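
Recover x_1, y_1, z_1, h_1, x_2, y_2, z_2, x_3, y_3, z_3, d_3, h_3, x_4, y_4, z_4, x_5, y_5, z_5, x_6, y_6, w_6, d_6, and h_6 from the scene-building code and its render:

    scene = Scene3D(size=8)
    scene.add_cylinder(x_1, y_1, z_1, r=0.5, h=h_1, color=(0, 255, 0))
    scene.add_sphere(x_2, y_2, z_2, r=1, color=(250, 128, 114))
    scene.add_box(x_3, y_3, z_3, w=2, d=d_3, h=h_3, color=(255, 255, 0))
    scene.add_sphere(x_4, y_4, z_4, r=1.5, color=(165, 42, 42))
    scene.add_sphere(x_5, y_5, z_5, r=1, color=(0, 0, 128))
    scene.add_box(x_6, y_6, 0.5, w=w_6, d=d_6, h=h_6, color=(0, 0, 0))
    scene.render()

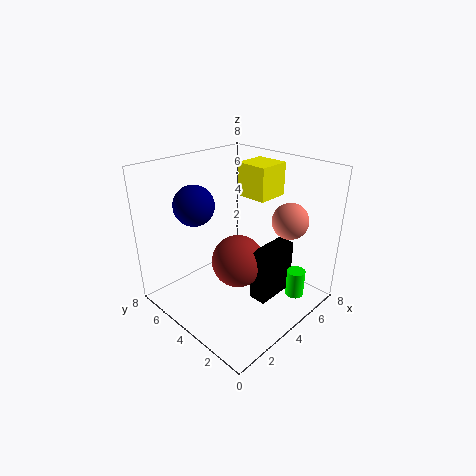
x_1 = 5.5
y_1 = 1
z_1 = 1
h_1 = 1.5
x_2 = 6
y_2 = 2
z_2 = 5
x_3 = 6
y_3 = 4
z_3 = 5.5
d_3 = 2
h_3 = 2
x_4 = 4
y_4 = 4
z_4 = 2.5
x_5 = 1.5
y_5 = 4.5
z_5 = 6.5
x_6 = 4
y_6 = 2
w_6 = 2.5
d_6 = 1
h_6 = 3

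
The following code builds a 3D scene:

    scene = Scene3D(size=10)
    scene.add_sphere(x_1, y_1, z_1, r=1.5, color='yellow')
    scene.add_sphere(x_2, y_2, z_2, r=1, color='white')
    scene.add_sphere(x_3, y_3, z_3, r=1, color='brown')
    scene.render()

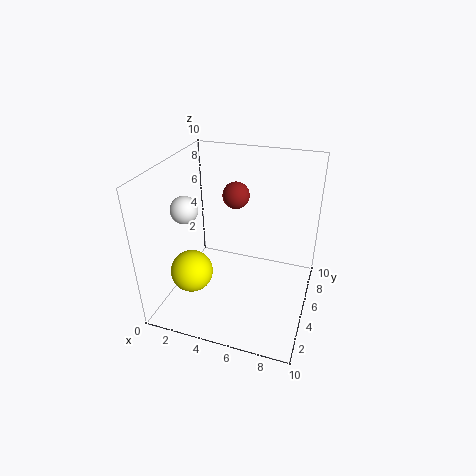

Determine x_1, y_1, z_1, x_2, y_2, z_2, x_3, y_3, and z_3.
x_1 = 2, y_1 = 3.5, z_1 = 2.5, x_2 = 1, y_2 = 5, z_2 = 6.5, x_3 = 4, y_3 = 7.5, z_3 = 7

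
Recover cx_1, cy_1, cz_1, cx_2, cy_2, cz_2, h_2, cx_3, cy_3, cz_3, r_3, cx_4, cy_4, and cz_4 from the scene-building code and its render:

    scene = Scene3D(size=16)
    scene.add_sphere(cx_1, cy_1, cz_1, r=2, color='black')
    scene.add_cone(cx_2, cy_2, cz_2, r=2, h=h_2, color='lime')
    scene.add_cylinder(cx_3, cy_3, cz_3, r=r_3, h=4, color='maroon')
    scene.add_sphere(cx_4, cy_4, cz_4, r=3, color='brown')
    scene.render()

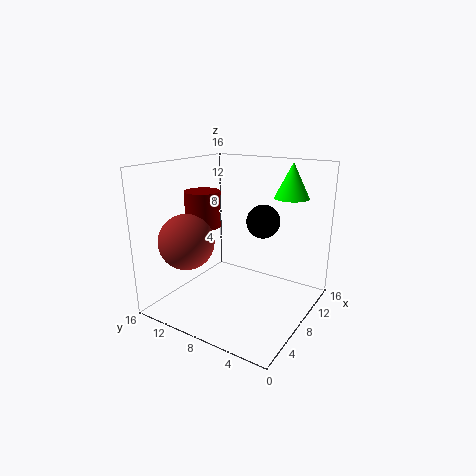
cx_1 = 12; cy_1 = 7; cz_1 = 9; cx_2 = 13; cy_2 = 4; cz_2 = 12; h_2 = 4; cx_3 = 7; cy_3 = 12; cz_3 = 9; r_3 = 2; cx_4 = 4; cy_4 = 12; cz_4 = 8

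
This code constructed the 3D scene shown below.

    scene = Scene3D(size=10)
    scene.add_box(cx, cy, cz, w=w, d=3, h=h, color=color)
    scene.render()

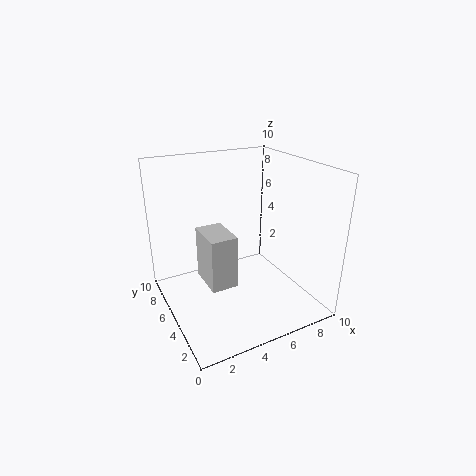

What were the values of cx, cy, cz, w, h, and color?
cx = 3; cy = 5; cz = 1; w = 2; h = 4; color = 'lightgray'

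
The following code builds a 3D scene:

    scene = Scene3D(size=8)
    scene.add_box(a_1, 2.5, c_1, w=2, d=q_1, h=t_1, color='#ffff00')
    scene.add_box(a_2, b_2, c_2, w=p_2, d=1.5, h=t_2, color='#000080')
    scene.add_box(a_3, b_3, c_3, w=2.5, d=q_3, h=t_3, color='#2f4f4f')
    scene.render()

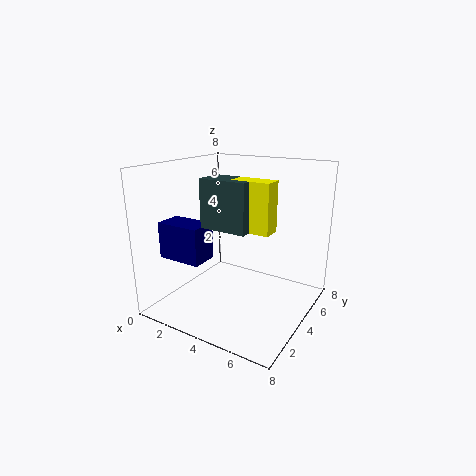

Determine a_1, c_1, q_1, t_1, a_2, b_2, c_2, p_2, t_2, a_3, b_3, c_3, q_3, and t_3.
a_1 = 4.5; c_1 = 5; q_1 = 1; t_1 = 2.5; a_2 = 0.5; b_2 = 1.5; c_2 = 3; p_2 = 2.5; t_2 = 2; a_3 = 3; b_3 = 2; c_3 = 5; q_3 = 1.5; t_3 = 2.5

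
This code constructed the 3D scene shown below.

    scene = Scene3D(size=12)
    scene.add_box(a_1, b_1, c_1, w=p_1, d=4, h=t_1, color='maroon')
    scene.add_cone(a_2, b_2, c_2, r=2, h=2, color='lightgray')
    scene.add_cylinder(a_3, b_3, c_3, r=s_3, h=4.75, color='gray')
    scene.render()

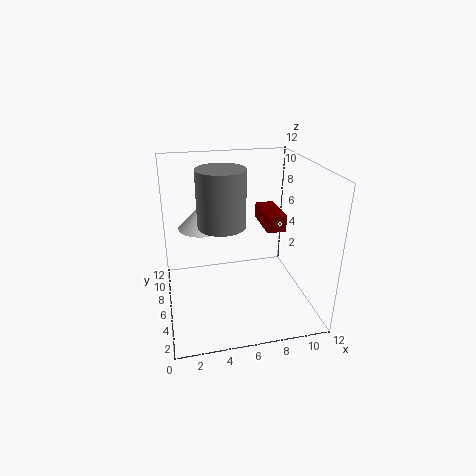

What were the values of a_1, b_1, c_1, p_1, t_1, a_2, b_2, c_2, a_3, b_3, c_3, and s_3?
a_1 = 9, b_1 = 7.25, c_1 = 5.5, p_1 = 1.75, t_1 = 1.5, a_2 = 3.25, b_2 = 7.75, c_2 = 6.5, a_3 = 4.75, b_3 = 6.5, c_3 = 7, s_3 = 2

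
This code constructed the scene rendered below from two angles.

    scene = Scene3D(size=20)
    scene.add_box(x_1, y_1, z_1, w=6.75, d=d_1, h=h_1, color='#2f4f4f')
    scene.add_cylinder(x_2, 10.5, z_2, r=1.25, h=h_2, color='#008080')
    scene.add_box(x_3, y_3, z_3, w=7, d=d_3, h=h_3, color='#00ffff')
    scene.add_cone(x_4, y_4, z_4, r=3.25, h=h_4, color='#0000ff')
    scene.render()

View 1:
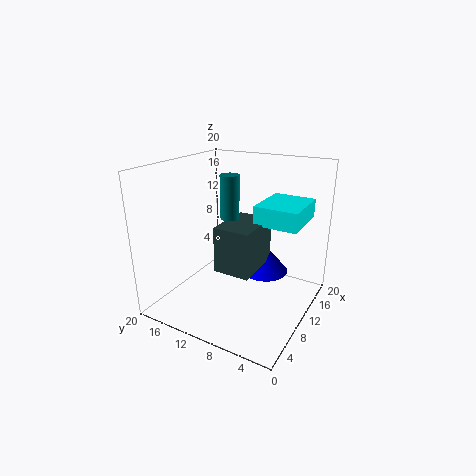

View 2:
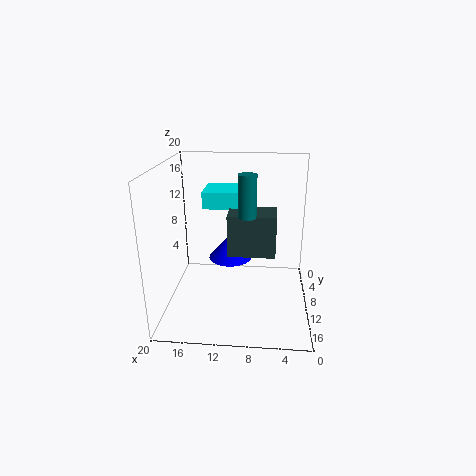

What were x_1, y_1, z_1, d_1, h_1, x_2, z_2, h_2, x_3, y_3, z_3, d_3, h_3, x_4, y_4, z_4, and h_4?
x_1 = 4.75; y_1 = 5.75; z_1 = 7.25; d_1 = 4.75; h_1 = 6; x_2 = 8.75; z_2 = 13.25; h_2 = 5.75; x_3 = 8.5; y_3 = 1.25; z_3 = 13; d_3 = 5.75; h_3 = 2.5; x_4 = 11.5; y_4 = 6.5; z_4 = 5.25; h_4 = 3.75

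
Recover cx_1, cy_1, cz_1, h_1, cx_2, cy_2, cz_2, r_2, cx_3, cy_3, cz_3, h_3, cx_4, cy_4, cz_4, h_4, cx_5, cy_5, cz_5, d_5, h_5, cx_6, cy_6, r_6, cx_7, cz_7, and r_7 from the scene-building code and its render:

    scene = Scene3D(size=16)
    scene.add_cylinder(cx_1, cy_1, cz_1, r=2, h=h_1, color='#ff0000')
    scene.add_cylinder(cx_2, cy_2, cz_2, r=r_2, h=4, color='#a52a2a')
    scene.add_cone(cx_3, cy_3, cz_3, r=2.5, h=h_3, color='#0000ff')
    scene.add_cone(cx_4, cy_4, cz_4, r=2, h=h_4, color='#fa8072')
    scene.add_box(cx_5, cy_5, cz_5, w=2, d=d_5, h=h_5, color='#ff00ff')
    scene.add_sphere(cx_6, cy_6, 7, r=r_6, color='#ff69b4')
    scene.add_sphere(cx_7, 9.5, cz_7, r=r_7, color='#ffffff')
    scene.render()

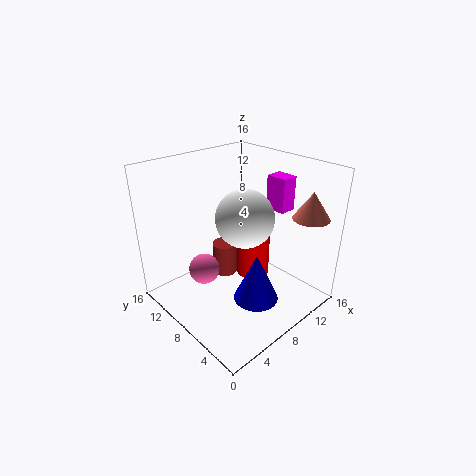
cx_1 = 11.5, cy_1 = 9, cz_1 = 1.5, h_1 = 7, cx_2 = 9, cy_2 = 11.5, cz_2 = 1.5, r_2 = 1.5, cx_3 = 8, cy_3 = 5, cz_3 = 1.5, h_3 = 5.5, cx_4 = 13.5, cy_4 = 2.5, cz_4 = 10.5, h_4 = 3, cx_5 = 13, cy_5 = 6, cz_5 = 10, d_5 = 2.5, h_5 = 4, cx_6 = 2.5, cy_6 = 7, r_6 = 1.5, cx_7 = 10.5, cz_7 = 9, r_7 = 3.5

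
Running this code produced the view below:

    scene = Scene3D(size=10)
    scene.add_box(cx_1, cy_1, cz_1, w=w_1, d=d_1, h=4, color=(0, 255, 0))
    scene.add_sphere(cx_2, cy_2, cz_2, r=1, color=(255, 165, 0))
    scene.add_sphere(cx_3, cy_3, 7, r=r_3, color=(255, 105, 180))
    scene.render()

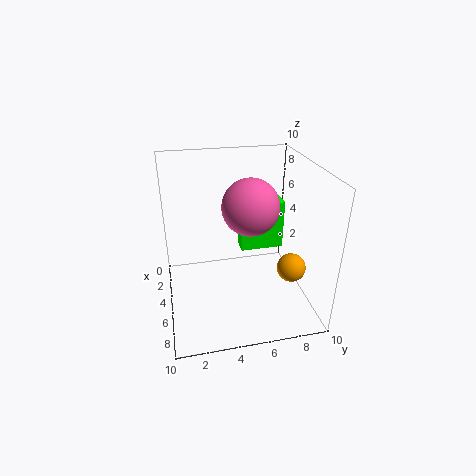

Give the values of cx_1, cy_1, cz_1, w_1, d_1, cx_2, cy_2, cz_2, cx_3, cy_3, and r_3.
cx_1 = 0.5, cy_1 = 6, cz_1 = 2, w_1 = 1.5, d_1 = 3.5, cx_2 = 6.5, cy_2 = 8.5, cz_2 = 3, cx_3 = 4.5, cy_3 = 6, r_3 = 2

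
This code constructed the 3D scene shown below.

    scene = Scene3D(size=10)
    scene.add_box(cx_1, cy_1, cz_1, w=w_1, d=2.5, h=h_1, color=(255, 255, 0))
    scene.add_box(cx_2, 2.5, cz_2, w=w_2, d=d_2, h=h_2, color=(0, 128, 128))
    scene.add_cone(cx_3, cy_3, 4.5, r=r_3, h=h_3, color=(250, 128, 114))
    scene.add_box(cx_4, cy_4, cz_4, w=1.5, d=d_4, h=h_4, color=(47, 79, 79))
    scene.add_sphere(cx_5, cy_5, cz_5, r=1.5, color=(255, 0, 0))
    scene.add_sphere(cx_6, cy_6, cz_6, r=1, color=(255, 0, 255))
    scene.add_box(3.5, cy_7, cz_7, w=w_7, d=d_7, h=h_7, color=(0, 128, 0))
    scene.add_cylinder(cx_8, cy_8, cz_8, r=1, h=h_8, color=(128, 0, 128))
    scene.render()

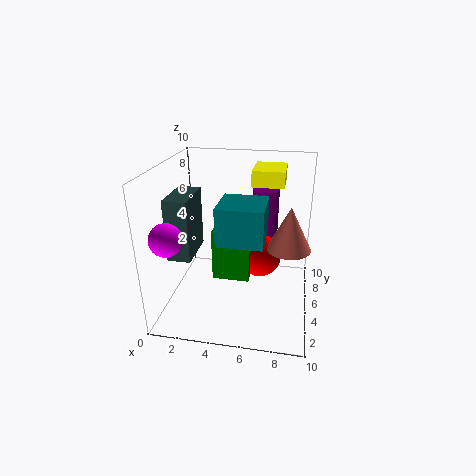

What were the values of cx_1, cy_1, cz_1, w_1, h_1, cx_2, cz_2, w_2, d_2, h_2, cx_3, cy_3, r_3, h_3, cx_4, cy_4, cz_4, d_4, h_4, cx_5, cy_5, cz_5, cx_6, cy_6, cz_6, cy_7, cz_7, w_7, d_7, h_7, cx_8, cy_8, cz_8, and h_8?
cx_1 = 6, cy_1 = 4, cz_1 = 9, w_1 = 2, h_1 = 1, cx_2 = 4, cz_2 = 5.5, w_2 = 3, d_2 = 3, h_2 = 2.5, cx_3 = 8.5, cy_3 = 5, r_3 = 1.5, h_3 = 3, cx_4 = 1, cy_4 = 2, cz_4 = 4.5, d_4 = 3, h_4 = 4, cx_5 = 6.5, cy_5 = 5.5, cz_5 = 3.5, cx_6 = 1.5, cy_6 = 1, cz_6 = 6.5, cy_7 = 3.5, cz_7 = 2.5, w_7 = 2.5, d_7 = 3, h_7 = 3.5, cx_8 = 6.5, cy_8 = 8.5, cz_8 = 2.5, h_8 = 5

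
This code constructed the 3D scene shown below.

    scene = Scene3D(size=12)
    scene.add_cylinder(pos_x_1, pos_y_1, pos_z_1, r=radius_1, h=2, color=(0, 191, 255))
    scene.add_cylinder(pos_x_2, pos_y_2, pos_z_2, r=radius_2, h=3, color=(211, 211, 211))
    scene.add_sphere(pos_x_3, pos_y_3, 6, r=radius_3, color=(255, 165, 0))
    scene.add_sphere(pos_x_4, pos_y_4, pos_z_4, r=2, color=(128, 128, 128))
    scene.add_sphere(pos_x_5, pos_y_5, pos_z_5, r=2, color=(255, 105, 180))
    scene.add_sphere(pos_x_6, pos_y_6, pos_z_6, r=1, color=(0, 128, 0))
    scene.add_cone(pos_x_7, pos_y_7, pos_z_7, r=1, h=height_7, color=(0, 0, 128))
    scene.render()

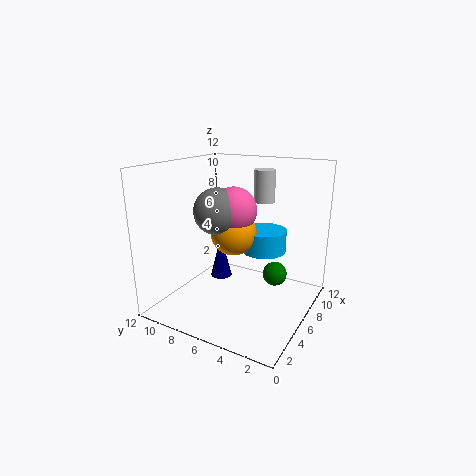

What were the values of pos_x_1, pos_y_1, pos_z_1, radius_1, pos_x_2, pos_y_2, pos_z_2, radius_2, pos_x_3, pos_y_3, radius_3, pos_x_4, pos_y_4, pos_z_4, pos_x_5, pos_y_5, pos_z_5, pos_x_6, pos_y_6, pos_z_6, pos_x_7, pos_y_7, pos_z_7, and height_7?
pos_x_1 = 9, pos_y_1 = 5, pos_z_1 = 4, radius_1 = 2, pos_x_2 = 11, pos_y_2 = 6, pos_z_2 = 8, radius_2 = 1, pos_x_3 = 7, pos_y_3 = 7, radius_3 = 2, pos_x_4 = 6, pos_y_4 = 8, pos_z_4 = 8, pos_x_5 = 7, pos_y_5 = 7, pos_z_5 = 8, pos_x_6 = 7, pos_y_6 = 3, pos_z_6 = 3, pos_x_7 = 8, pos_y_7 = 9, pos_z_7 = 1, height_7 = 4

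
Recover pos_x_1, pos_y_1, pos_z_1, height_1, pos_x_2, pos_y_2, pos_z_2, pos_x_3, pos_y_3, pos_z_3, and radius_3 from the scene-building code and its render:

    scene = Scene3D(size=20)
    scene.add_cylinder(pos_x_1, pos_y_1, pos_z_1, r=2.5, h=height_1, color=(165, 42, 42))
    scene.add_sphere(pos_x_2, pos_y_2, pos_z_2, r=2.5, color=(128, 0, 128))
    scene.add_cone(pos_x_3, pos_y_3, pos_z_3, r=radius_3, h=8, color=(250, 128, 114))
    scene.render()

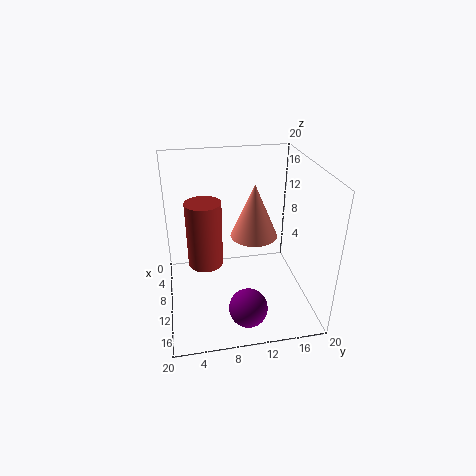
pos_x_1 = 8.5
pos_y_1 = 5.5
pos_z_1 = 5.5
height_1 = 9.5
pos_x_2 = 17
pos_y_2 = 10
pos_z_2 = 3.5
pos_x_3 = 7
pos_y_3 = 13
pos_z_3 = 8.5
radius_3 = 3.5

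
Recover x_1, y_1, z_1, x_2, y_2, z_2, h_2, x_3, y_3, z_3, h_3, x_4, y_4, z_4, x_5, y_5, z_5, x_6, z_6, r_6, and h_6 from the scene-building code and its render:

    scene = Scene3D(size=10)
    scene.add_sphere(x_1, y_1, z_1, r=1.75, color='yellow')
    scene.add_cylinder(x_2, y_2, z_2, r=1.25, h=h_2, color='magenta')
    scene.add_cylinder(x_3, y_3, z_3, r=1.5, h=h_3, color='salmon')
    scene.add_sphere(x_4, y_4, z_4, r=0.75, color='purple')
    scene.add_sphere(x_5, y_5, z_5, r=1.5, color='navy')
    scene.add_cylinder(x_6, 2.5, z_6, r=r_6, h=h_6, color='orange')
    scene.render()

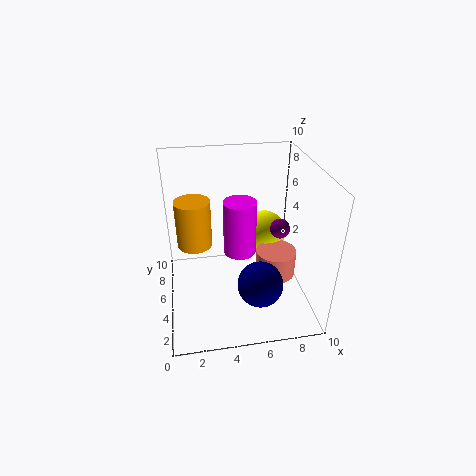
x_1 = 7.75
y_1 = 8.25
z_1 = 3.25
x_2 = 5.5
y_2 = 7
z_2 = 2.5
h_2 = 4.25
x_3 = 8
y_3 = 5.5
z_3 = 1.25
h_3 = 2
x_4 = 8.5
y_4 = 6.5
z_4 = 4.5
x_5 = 6
y_5 = 2.25
z_5 = 3
x_6 = 2
z_6 = 6.5
r_6 = 1
h_6 = 2.75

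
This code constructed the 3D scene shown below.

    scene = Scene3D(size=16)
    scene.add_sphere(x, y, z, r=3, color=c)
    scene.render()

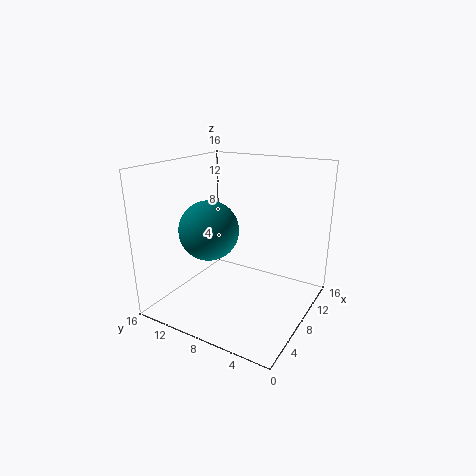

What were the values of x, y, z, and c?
x = 4, y = 9, z = 10, c = 'teal'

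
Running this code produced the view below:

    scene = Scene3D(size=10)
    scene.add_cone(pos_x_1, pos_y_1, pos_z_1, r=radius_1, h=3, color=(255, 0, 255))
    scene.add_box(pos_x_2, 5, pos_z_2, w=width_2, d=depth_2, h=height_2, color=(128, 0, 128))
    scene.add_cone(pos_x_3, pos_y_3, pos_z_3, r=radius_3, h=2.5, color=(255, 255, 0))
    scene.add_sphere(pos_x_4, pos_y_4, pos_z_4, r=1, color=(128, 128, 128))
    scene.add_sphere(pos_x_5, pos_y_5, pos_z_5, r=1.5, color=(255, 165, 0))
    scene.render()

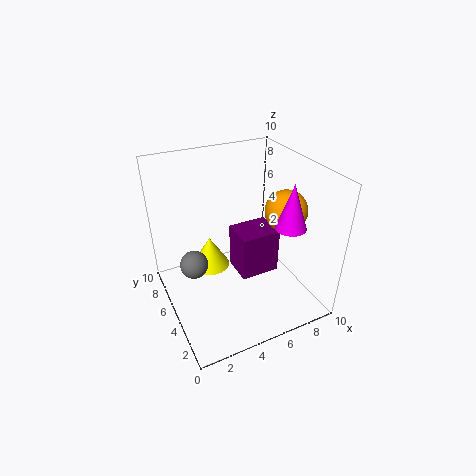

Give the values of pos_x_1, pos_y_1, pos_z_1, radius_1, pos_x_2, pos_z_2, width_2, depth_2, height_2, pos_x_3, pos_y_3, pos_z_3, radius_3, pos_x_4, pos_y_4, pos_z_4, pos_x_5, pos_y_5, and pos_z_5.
pos_x_1 = 7.5; pos_y_1 = 2.5; pos_z_1 = 6.5; radius_1 = 1; pos_x_2 = 5.5; pos_z_2 = 1; width_2 = 3; depth_2 = 2.5; height_2 = 3.5; pos_x_3 = 4; pos_y_3 = 8; pos_z_3 = 1; radius_3 = 1.5; pos_x_4 = 2; pos_y_4 = 6; pos_z_4 = 3; pos_x_5 = 8.5; pos_y_5 = 4.5; pos_z_5 = 6.5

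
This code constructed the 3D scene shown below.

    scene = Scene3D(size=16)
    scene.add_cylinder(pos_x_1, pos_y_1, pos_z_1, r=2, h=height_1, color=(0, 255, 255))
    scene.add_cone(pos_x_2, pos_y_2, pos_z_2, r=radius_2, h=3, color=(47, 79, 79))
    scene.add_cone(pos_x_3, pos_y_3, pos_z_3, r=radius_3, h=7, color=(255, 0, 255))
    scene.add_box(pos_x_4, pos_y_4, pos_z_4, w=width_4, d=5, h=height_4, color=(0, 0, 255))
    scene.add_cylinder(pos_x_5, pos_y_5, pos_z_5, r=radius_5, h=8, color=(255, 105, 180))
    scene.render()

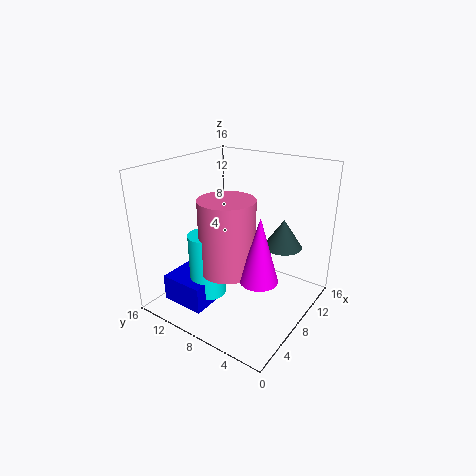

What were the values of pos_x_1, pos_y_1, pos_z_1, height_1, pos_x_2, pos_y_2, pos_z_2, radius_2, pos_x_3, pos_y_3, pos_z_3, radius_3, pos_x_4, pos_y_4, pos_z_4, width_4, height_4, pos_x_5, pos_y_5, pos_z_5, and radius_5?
pos_x_1 = 5
pos_y_1 = 10
pos_z_1 = 2
height_1 = 7
pos_x_2 = 9
pos_y_2 = 3
pos_z_2 = 8
radius_2 = 2
pos_x_3 = 6
pos_y_3 = 4
pos_z_3 = 5
radius_3 = 2
pos_x_4 = 2
pos_y_4 = 9
pos_z_4 = 1
width_4 = 4
height_4 = 3
pos_x_5 = 6
pos_y_5 = 8
pos_z_5 = 5
radius_5 = 3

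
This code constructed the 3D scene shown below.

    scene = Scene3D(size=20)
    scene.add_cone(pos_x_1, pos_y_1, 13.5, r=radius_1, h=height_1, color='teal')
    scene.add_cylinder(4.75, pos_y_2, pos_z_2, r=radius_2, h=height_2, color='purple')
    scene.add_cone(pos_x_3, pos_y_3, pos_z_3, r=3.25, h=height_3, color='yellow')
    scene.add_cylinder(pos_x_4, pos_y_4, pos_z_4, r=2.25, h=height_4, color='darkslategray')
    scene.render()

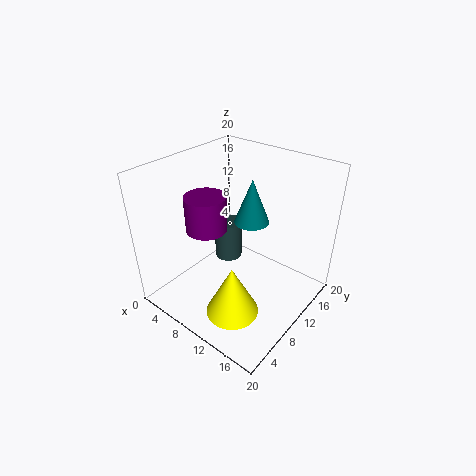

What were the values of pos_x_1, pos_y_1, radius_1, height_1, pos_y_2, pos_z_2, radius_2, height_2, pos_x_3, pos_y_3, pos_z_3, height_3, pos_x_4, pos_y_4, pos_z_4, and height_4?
pos_x_1 = 12.25; pos_y_1 = 10; radius_1 = 2.25; height_1 = 5.75; pos_y_2 = 9.25; pos_z_2 = 9.75; radius_2 = 3; height_2 = 5.25; pos_x_3 = 14.5; pos_y_3 = 3.25; pos_z_3 = 4.5; height_3 = 6.5; pos_x_4 = 3.5; pos_y_4 = 15.5; pos_z_4 = 1.25; height_4 = 6.5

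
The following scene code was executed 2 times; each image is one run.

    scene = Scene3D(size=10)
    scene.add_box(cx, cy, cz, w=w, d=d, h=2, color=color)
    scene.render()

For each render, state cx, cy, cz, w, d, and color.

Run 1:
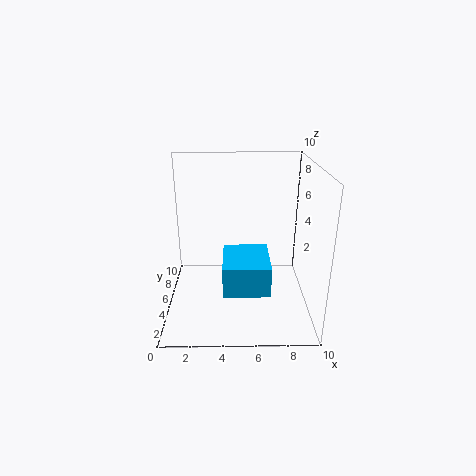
cx = 4; cy = 1.5; cz = 2.5; w = 3; d = 3.5; color = 'deepskyblue'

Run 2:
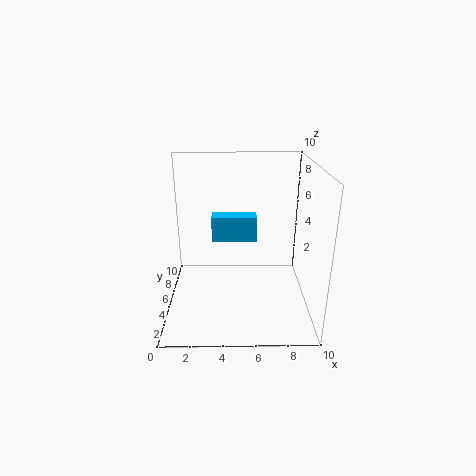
cx = 3; cy = 7.5; cz = 3.5; w = 3.5; d = 1.5; color = 'deepskyblue'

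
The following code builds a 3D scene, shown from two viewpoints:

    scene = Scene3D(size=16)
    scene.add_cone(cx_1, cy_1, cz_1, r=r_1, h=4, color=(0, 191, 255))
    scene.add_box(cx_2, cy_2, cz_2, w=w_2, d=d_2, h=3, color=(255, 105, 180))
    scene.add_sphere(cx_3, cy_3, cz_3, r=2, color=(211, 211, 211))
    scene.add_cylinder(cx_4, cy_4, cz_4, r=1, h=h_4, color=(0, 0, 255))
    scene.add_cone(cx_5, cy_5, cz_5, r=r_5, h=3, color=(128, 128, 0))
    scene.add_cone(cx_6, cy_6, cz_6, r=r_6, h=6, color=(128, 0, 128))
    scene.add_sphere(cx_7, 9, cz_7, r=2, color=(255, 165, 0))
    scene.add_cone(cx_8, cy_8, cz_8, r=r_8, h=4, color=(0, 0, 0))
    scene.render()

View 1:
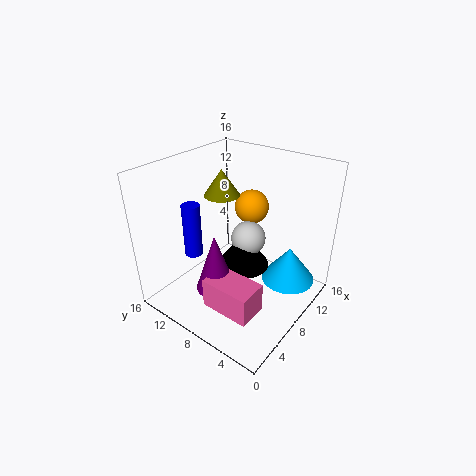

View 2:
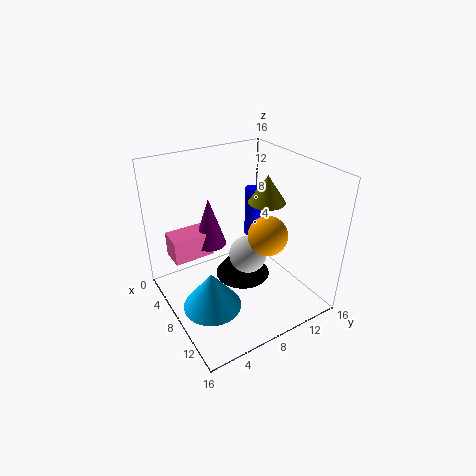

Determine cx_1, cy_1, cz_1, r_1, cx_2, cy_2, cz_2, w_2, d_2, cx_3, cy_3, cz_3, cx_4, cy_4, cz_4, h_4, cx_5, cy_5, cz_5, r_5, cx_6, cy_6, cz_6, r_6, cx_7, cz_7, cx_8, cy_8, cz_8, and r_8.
cx_1 = 11, cy_1 = 3, cz_1 = 3, r_1 = 3, cx_2 = 1, cy_2 = 2, cz_2 = 4, w_2 = 3, d_2 = 5, cx_3 = 10, cy_3 = 8, cz_3 = 7, cx_4 = 5, cy_4 = 12, cz_4 = 6, h_4 = 6, cx_5 = 9, cy_5 = 11, cz_5 = 12, r_5 = 2, cx_6 = 3, cy_6 = 7, cz_6 = 5, r_6 = 2, cx_7 = 12, cz_7 = 10, cx_8 = 9, cy_8 = 8, cz_8 = 4, r_8 = 3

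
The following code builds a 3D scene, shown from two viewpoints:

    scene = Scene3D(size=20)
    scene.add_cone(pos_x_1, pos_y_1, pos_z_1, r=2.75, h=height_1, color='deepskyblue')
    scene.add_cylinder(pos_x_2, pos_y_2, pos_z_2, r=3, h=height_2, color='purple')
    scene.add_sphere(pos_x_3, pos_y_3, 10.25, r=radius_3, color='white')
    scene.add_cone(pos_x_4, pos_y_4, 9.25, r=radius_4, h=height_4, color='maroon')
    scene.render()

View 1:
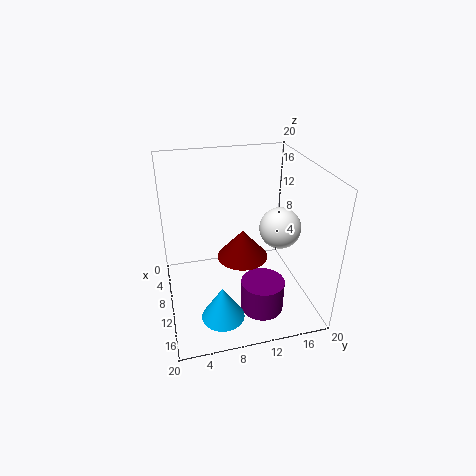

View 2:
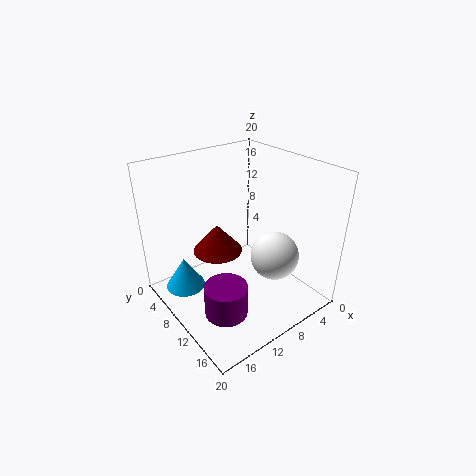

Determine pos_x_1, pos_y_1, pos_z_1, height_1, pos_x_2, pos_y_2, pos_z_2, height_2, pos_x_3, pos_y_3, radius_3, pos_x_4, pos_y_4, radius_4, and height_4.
pos_x_1 = 16.75, pos_y_1 = 6.25, pos_z_1 = 2.75, height_1 = 4.5, pos_x_2 = 14, pos_y_2 = 12.5, pos_z_2 = 0.5, height_2 = 4.5, pos_x_3 = 9.25, pos_y_3 = 16.5, radius_3 = 3, pos_x_4 = 13.25, pos_y_4 = 9.75, radius_4 = 3.25, height_4 = 3.75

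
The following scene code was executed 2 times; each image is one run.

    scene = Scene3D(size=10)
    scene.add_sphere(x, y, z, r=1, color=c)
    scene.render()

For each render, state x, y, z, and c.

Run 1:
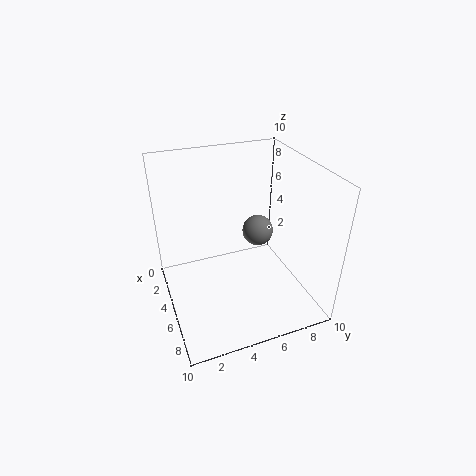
x = 6; y = 6; z = 6; c = 'gray'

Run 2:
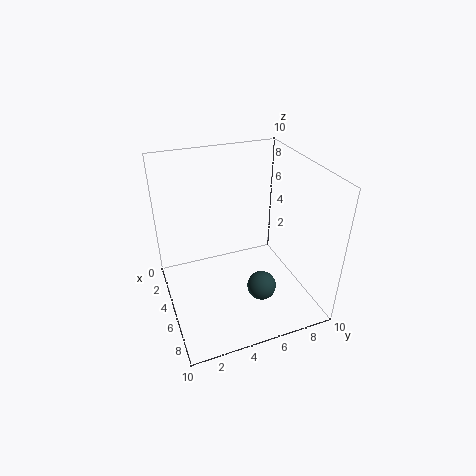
x = 7; y = 6; z = 2; c = 'darkslategray'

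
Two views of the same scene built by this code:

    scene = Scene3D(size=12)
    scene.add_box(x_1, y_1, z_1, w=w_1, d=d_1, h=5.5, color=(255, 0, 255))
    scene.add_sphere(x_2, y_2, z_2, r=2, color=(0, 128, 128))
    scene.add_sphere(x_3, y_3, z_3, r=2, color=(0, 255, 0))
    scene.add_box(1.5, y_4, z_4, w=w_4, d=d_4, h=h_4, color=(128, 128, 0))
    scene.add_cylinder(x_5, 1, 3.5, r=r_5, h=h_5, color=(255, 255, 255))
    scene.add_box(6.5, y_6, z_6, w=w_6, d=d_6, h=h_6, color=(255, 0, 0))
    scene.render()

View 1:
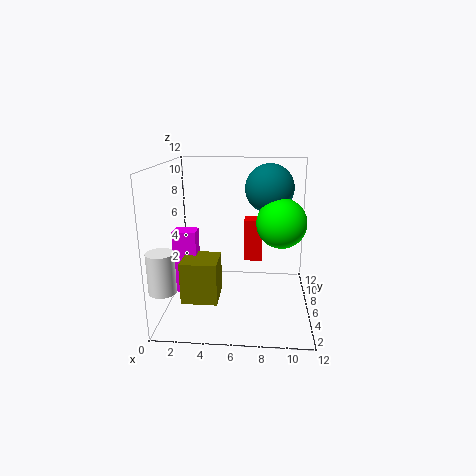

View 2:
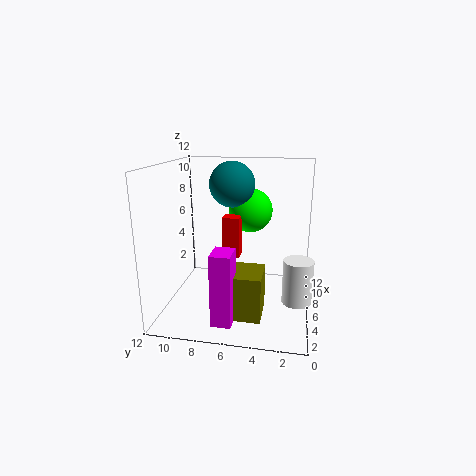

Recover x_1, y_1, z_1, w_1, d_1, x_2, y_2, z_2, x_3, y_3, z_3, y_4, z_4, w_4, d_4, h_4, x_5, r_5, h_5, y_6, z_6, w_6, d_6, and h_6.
x_1 = 0.5, y_1 = 5.5, z_1 = 1, w_1 = 2, d_1 = 1.5, x_2 = 8.5, y_2 = 7, z_2 = 10, x_3 = 9.5, y_3 = 5.5, z_3 = 7.5, y_4 = 3.5, z_4 = 1, w_4 = 3, d_4 = 3, h_4 = 3.5, x_5 = 1, r_5 = 1, h_5 = 3, y_6 = 6, z_6 = 4, w_6 = 1.5, d_6 = 1.5, h_6 = 3.5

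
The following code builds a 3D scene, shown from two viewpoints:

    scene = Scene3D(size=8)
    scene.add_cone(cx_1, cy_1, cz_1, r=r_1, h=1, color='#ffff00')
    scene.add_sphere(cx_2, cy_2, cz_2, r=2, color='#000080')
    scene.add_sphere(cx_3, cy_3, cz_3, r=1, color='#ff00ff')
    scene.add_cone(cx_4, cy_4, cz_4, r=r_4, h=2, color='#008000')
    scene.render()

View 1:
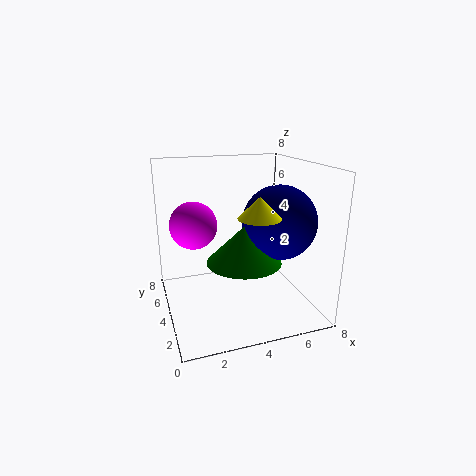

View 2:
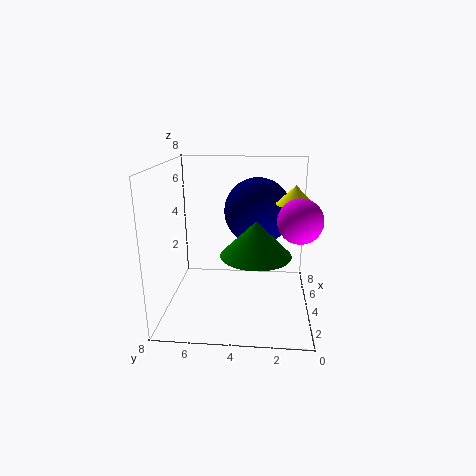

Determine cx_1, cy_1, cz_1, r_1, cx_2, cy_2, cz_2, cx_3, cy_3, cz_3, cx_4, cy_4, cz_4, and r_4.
cx_1 = 4
cy_1 = 1
cz_1 = 6
r_1 = 1
cx_2 = 6
cy_2 = 3
cz_2 = 5
cx_3 = 1
cy_3 = 1
cz_3 = 6
cx_4 = 4
cy_4 = 3
cz_4 = 3
r_4 = 2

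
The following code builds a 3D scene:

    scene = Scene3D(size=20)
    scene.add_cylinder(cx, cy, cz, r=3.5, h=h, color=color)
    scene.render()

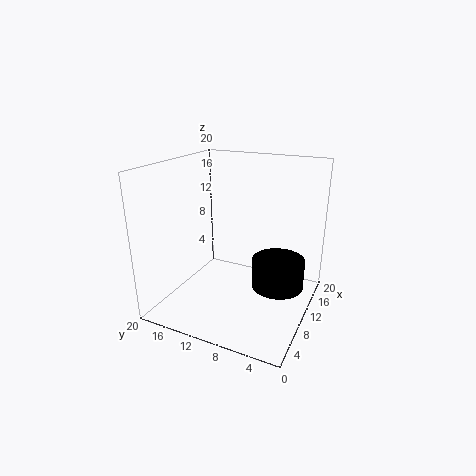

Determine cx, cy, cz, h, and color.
cx = 10
cy = 4
cz = 4
h = 4
color = 'black'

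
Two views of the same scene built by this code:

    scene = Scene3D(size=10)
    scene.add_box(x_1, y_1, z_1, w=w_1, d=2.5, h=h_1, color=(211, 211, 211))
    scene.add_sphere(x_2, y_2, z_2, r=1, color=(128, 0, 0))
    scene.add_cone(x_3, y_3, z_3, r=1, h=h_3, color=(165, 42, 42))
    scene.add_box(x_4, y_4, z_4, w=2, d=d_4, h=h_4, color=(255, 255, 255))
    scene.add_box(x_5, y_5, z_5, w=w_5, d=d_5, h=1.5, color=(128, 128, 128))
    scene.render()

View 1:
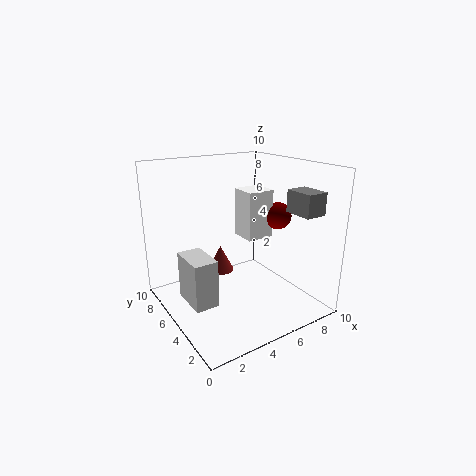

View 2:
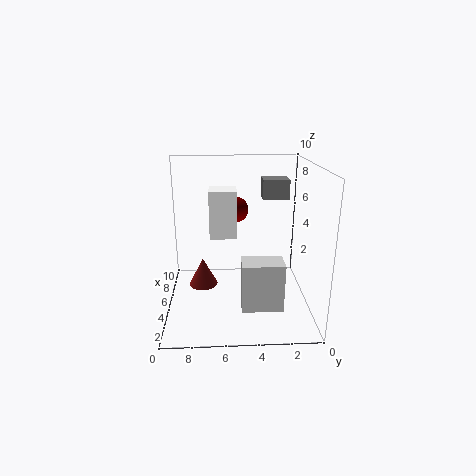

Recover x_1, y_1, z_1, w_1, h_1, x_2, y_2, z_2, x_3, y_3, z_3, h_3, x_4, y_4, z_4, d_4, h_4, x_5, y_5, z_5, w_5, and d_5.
x_1 = 0.5, y_1 = 2.5, z_1 = 2, w_1 = 1.5, h_1 = 3, x_2 = 8.5, y_2 = 5, z_2 = 6, x_3 = 5, y_3 = 7.5, z_3 = 1.5, h_3 = 2, x_4 = 6, y_4 = 5, z_4 = 4.5, d_4 = 2, h_4 = 3.5, x_5 = 7.5, y_5 = 1, z_5 = 7, w_5 = 1.5, d_5 = 2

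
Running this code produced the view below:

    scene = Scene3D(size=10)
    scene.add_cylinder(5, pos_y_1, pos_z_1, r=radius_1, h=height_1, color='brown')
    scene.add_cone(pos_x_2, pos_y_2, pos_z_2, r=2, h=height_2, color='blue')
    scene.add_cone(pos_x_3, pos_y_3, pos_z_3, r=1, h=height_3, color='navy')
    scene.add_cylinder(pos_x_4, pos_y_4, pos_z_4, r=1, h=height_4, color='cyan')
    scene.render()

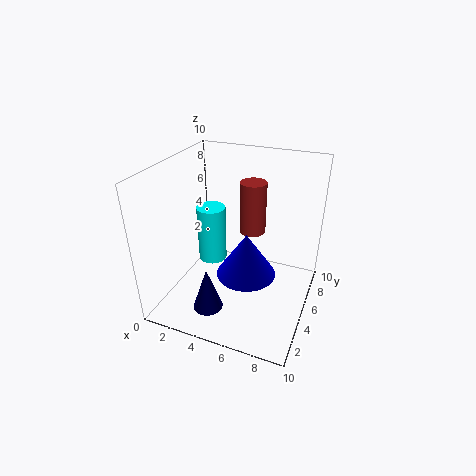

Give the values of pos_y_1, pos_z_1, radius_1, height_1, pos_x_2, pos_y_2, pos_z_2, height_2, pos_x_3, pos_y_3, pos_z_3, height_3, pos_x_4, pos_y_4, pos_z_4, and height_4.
pos_y_1 = 8
pos_z_1 = 4
radius_1 = 1
height_1 = 4
pos_x_2 = 6
pos_y_2 = 4
pos_z_2 = 3
height_2 = 3
pos_x_3 = 4
pos_y_3 = 2
pos_z_3 = 1
height_3 = 3
pos_x_4 = 3
pos_y_4 = 5
pos_z_4 = 3
height_4 = 4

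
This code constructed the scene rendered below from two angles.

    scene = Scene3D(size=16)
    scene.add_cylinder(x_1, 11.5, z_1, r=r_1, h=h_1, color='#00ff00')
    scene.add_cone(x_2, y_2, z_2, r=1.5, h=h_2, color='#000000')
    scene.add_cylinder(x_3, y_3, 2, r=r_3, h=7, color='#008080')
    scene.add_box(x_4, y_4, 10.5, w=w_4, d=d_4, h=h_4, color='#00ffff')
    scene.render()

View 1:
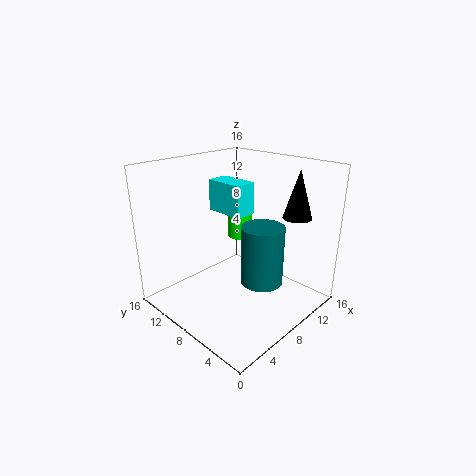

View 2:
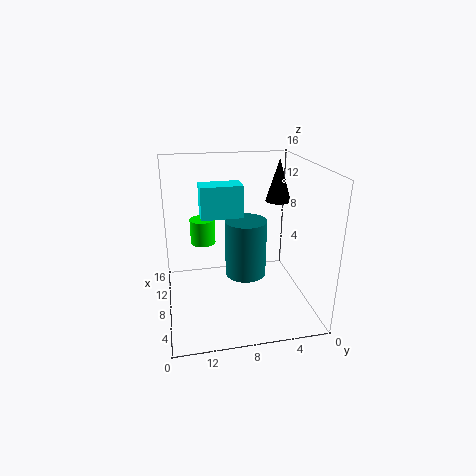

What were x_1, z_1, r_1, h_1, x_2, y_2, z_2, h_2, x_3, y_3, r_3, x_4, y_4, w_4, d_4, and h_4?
x_1 = 12; z_1 = 6; r_1 = 1.5; h_1 = 3; x_2 = 11; y_2 = 2.5; z_2 = 11; h_2 = 5; x_3 = 10.5; y_3 = 6.5; r_3 = 2.5; x_4 = 7.5; y_4 = 7.5; w_4 = 2.5; d_4 = 4.5; h_4 = 3.5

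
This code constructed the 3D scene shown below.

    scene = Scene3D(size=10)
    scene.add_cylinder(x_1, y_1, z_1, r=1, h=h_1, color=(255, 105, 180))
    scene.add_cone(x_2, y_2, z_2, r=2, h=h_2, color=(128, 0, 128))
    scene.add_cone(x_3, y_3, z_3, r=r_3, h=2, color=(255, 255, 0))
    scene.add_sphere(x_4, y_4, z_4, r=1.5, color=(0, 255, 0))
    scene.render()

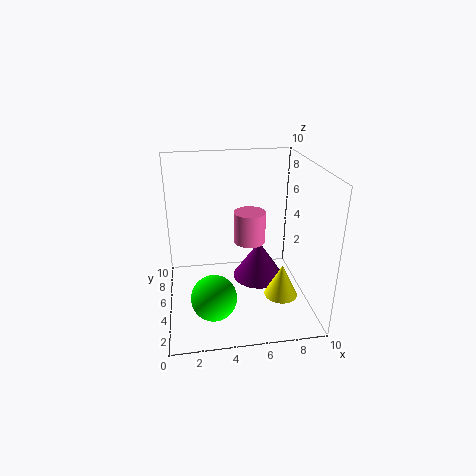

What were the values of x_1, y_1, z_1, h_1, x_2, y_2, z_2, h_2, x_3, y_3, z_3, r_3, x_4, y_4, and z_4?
x_1 = 5.5; y_1 = 3.5; z_1 = 5.5; h_1 = 2; x_2 = 7; y_2 = 7; z_2 = 0.5; h_2 = 3; x_3 = 7; y_3 = 1; z_3 = 3; r_3 = 1; x_4 = 3; y_4 = 2.5; z_4 = 2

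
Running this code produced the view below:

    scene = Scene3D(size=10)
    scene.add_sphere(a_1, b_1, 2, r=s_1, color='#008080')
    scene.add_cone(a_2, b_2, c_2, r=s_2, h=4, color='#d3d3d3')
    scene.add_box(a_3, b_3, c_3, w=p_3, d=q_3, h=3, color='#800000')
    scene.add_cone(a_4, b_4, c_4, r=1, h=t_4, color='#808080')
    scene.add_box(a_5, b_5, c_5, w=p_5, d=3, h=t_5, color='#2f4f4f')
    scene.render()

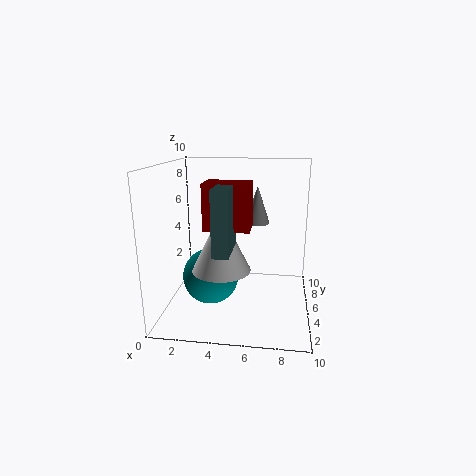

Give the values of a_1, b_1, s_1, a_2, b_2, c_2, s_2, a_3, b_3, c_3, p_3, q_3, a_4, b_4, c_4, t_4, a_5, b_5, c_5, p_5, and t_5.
a_1 = 3, b_1 = 5, s_1 = 2, a_2 = 4, b_2 = 4, c_2 = 3, s_2 = 2, a_3 = 3, b_3 = 3, c_3 = 6, p_3 = 3, q_3 = 2, a_4 = 6, b_4 = 9, c_4 = 5, t_4 = 3, a_5 = 4, b_5 = 1, c_5 = 5, p_5 = 1, t_5 = 4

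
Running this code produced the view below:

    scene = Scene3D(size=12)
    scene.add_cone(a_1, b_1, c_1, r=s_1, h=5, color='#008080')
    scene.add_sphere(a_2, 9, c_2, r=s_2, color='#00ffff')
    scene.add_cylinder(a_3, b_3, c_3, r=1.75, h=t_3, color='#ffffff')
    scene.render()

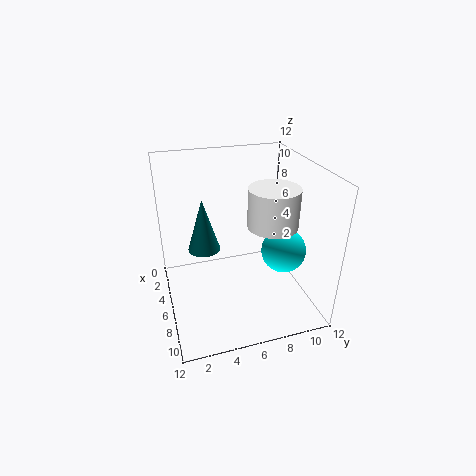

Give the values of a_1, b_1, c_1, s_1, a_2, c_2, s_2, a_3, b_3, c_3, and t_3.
a_1 = 2.5, b_1 = 3.75, c_1 = 3.25, s_1 = 1.5, a_2 = 8.5, c_2 = 5.75, s_2 = 1.75, a_3 = 10, b_3 = 7.25, c_3 = 9, t_3 = 2.75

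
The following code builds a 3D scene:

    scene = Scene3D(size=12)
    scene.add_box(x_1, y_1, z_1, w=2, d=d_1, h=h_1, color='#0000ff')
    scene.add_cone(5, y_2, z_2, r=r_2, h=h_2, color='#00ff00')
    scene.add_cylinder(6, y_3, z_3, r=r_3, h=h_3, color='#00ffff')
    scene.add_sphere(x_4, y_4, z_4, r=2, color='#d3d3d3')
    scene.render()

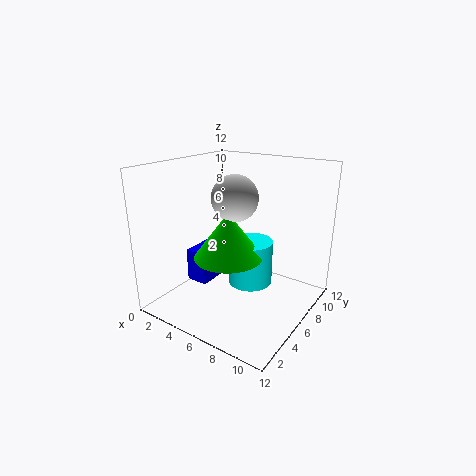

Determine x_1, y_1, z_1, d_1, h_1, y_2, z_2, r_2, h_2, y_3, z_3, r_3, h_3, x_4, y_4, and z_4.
x_1 = 1, y_1 = 5, z_1 = 1, d_1 = 4, h_1 = 3, y_2 = 6, z_2 = 4, r_2 = 3, h_2 = 4, y_3 = 8, z_3 = 1, r_3 = 2, h_3 = 4, x_4 = 5, y_4 = 7, z_4 = 9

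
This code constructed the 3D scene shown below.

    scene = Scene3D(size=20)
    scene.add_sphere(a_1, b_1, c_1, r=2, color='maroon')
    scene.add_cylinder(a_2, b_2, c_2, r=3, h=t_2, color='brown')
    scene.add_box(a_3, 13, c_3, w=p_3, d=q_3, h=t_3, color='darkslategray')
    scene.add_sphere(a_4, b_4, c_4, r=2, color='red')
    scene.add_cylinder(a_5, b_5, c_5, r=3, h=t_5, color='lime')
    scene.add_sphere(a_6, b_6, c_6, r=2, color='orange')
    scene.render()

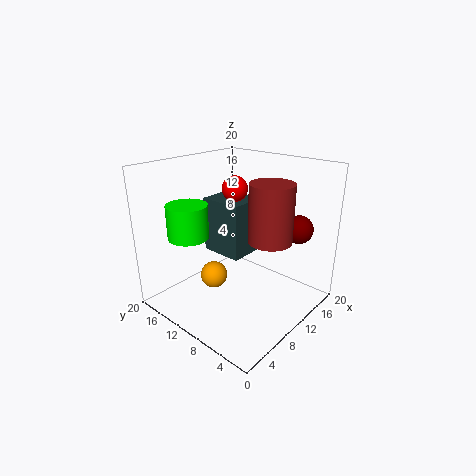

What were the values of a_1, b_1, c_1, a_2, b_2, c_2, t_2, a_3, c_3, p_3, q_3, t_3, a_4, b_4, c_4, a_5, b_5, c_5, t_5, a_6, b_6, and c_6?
a_1 = 16; b_1 = 4; c_1 = 11; a_2 = 12; b_2 = 6; c_2 = 10; t_2 = 8; a_3 = 13; c_3 = 4; p_3 = 6; q_3 = 7; t_3 = 9; a_4 = 15; b_4 = 15; c_4 = 15; a_5 = 7; b_5 = 17; c_5 = 9; t_5 = 5; a_6 = 9; b_6 = 14; c_6 = 3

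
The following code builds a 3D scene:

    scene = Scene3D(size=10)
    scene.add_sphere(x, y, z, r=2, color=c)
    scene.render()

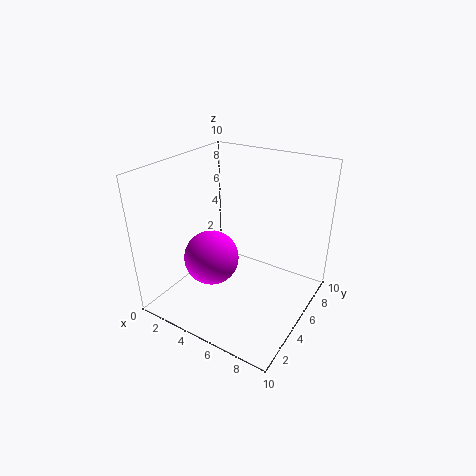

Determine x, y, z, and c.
x = 3
y = 4.5
z = 3
c = 'magenta'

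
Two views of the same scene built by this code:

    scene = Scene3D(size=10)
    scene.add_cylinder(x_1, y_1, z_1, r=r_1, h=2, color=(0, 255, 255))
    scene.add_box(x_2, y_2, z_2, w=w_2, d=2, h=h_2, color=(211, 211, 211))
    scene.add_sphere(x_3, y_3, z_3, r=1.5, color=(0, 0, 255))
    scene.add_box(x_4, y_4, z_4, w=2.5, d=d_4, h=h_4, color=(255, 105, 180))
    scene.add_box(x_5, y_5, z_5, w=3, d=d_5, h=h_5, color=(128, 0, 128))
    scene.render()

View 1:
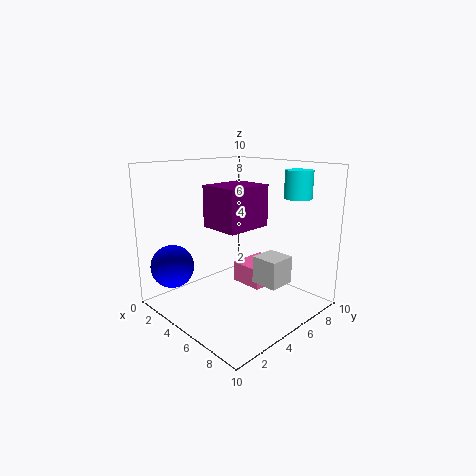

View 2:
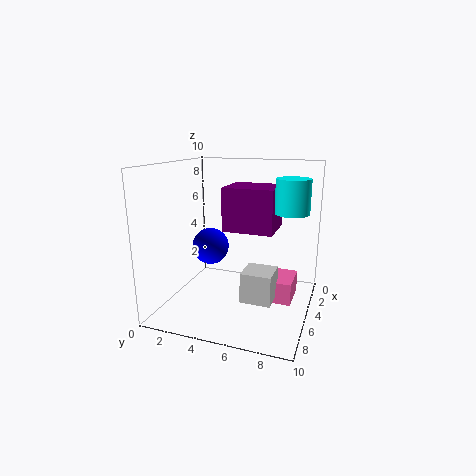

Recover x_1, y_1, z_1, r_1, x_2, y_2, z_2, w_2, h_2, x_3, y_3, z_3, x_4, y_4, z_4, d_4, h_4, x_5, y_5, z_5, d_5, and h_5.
x_1 = 7
y_1 = 9
z_1 = 7.5
r_1 = 1
x_2 = 5.5
y_2 = 6
z_2 = 1.5
w_2 = 2
h_2 = 2
x_3 = 2
y_3 = 1.5
z_3 = 3
x_4 = 3.5
y_4 = 6
z_4 = 1
d_4 = 3
h_4 = 1.5
x_5 = 2.5
y_5 = 4
z_5 = 5.5
d_5 = 3.5
h_5 = 3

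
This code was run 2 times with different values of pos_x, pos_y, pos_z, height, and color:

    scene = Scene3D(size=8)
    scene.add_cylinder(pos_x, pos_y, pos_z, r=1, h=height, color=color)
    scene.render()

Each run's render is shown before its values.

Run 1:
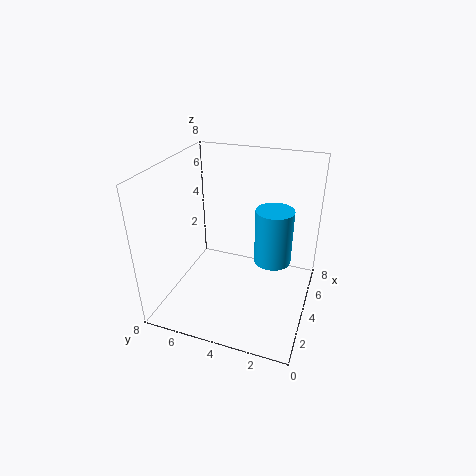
pos_x = 4
pos_y = 2
pos_z = 3
height = 3
color = 'deepskyblue'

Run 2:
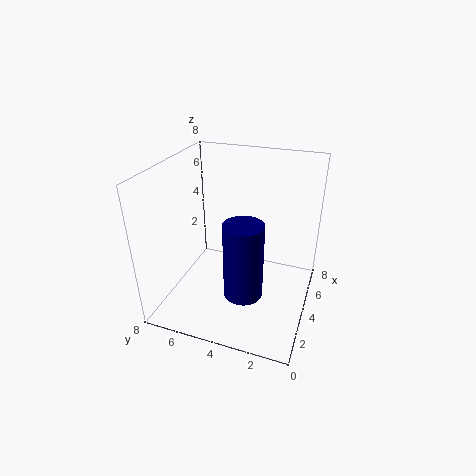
pos_x = 2
pos_y = 3
pos_z = 2
height = 4
color = 'navy'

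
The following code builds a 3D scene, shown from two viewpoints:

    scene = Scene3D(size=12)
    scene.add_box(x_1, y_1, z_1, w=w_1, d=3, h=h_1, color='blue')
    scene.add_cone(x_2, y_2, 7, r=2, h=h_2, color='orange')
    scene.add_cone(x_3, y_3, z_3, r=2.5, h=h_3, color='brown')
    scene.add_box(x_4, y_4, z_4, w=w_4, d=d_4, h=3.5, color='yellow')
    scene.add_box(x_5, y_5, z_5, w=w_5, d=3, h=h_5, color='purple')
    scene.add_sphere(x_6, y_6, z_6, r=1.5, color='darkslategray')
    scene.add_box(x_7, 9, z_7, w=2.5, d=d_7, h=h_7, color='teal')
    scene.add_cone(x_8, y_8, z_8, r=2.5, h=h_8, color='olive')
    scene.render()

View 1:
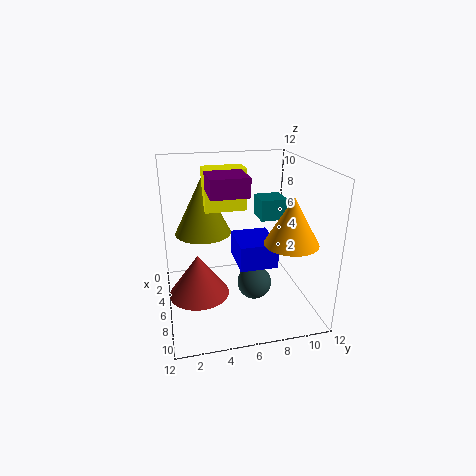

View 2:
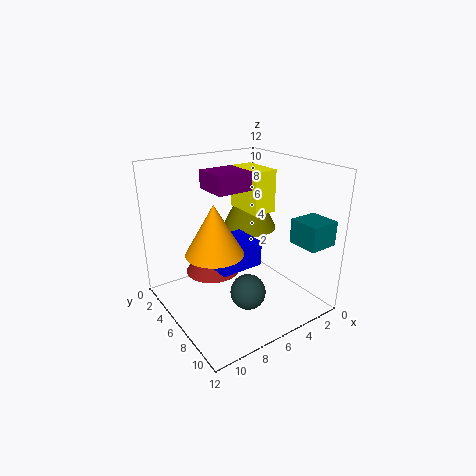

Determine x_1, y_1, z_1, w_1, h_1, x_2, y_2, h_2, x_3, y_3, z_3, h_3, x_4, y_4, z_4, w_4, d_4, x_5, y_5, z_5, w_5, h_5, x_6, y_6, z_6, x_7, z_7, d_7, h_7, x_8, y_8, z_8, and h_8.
x_1 = 5.5
y_1 = 5.5
z_1 = 4.5
w_1 = 3.5
h_1 = 2
x_2 = 10
y_2 = 9
h_2 = 3.5
x_3 = 6.5
y_3 = 2.5
z_3 = 1.5
h_3 = 3.5
x_4 = 3
y_4 = 3.5
z_4 = 8
w_4 = 2
d_4 = 3.5
x_5 = 5
y_5 = 3.5
z_5 = 10
w_5 = 3
h_5 = 1.5
x_6 = 6
y_6 = 7.5
z_6 = 1.5
x_7 = 0.5
z_7 = 6
d_7 = 2.5
h_7 = 2
x_8 = 3
y_8 = 3.5
z_8 = 5.5
h_8 = 5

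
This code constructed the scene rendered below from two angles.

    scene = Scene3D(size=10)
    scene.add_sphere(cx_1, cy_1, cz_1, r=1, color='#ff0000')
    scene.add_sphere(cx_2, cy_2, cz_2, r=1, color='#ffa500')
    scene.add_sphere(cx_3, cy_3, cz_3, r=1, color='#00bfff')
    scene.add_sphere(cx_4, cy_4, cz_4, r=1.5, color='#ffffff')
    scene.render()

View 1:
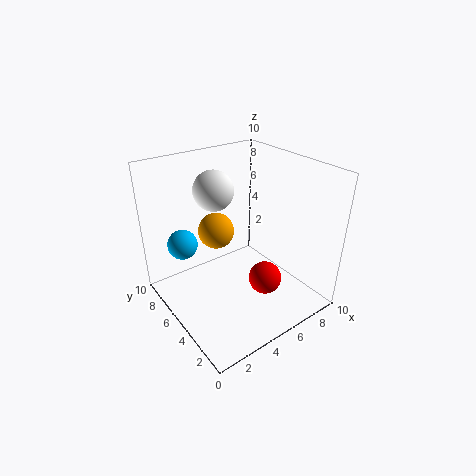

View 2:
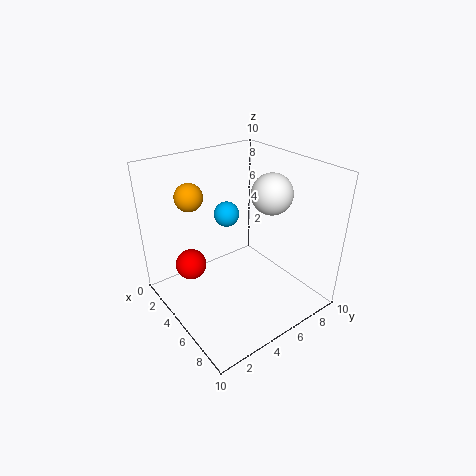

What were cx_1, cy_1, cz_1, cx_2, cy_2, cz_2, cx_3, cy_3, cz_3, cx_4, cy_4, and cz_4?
cx_1 = 4.5, cy_1 = 1.5, cz_1 = 4, cx_2 = 2, cy_2 = 3, cz_2 = 7.5, cx_3 = 1.5, cy_3 = 6.5, cz_3 = 5, cx_4 = 5, cy_4 = 8, cz_4 = 7.5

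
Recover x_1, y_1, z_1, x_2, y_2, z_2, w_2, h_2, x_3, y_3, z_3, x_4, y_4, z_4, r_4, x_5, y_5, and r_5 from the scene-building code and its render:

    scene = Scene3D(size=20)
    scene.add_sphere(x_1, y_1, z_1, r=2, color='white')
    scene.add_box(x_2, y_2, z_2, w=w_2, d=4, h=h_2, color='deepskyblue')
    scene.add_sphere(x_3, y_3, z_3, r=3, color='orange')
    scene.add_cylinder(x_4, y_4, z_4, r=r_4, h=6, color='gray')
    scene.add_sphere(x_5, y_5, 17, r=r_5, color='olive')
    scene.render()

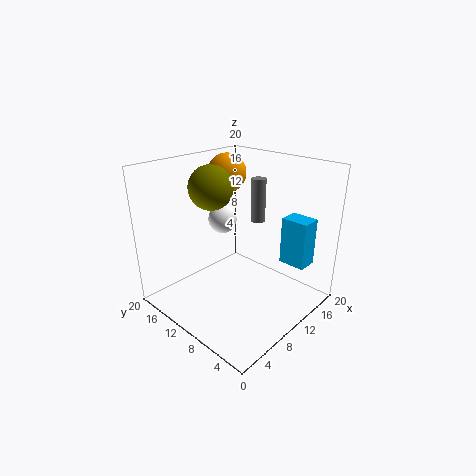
x_1 = 10
y_1 = 13
z_1 = 12
x_2 = 16
y_2 = 3
z_2 = 5
w_2 = 3
h_2 = 7
x_3 = 15
y_3 = 17
z_3 = 17
x_4 = 13
y_4 = 9
z_4 = 12
r_4 = 1
x_5 = 8
y_5 = 13
r_5 = 3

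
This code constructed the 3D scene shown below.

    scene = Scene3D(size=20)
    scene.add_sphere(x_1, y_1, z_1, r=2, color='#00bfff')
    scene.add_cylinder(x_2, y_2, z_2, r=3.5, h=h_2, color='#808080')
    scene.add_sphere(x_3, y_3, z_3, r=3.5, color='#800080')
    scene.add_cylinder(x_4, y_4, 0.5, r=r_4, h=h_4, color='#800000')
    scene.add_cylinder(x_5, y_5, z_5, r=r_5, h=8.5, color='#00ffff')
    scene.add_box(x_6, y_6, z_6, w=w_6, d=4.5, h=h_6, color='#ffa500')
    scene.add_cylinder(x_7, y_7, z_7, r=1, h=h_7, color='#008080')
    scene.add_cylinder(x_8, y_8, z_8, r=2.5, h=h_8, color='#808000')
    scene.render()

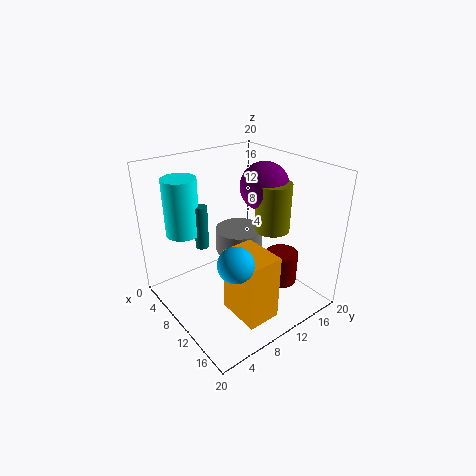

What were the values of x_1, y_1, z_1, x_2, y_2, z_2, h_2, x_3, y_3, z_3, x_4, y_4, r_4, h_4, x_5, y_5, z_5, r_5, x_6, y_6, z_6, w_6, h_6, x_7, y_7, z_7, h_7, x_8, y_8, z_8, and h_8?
x_1 = 18
y_1 = 3.5
z_1 = 12.5
x_2 = 7
y_2 = 12.5
z_2 = 6
h_2 = 3.5
x_3 = 9
y_3 = 15.5
z_3 = 16
x_4 = 11.5
y_4 = 17.5
r_4 = 2.5
h_4 = 5
x_5 = 2.5
y_5 = 5.5
z_5 = 9
r_5 = 2.5
x_6 = 12
y_6 = 6
z_6 = 1.5
w_6 = 6
h_6 = 9
x_7 = 4.5
y_7 = 7.5
z_7 = 7
h_7 = 6.5
x_8 = 11
y_8 = 15.5
z_8 = 10
h_8 = 7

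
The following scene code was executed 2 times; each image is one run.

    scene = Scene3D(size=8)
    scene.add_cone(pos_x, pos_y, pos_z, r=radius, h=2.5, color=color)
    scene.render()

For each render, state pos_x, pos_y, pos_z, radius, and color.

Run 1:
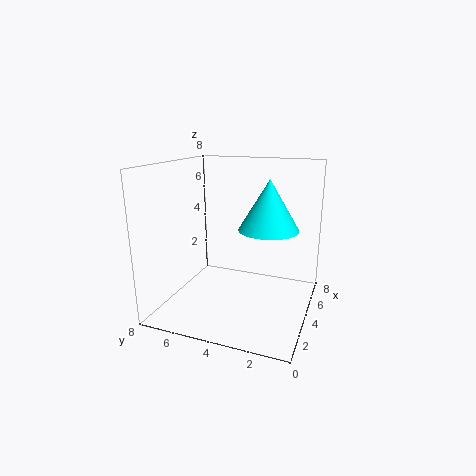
pos_x = 3
pos_y = 2
pos_z = 5
radius = 1.5
color = 'cyan'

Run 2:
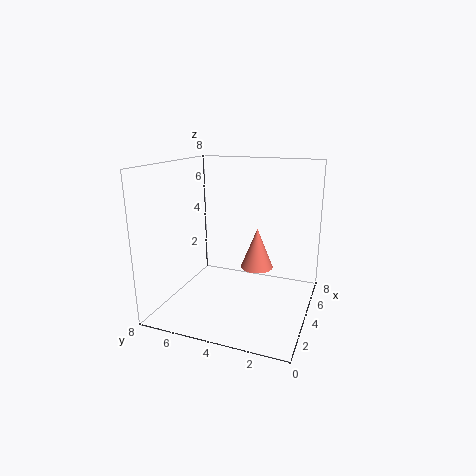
pos_x = 6
pos_y = 3.5
pos_z = 1.5
radius = 1
color = 'salmon'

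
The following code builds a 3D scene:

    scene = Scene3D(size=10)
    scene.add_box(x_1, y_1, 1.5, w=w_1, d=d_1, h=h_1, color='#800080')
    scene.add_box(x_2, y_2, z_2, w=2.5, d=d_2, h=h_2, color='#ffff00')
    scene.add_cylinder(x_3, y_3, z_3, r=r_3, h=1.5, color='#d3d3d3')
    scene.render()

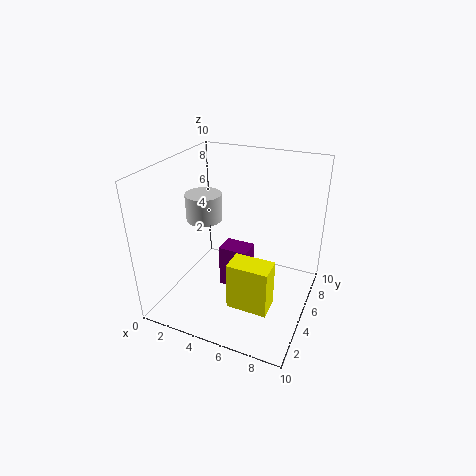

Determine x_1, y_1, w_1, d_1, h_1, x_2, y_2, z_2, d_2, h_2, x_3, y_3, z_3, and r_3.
x_1 = 4, y_1 = 4, w_1 = 2, d_1 = 1.5, h_1 = 3, x_2 = 6, y_2 = 1, z_2 = 2.5, d_2 = 1.5, h_2 = 3, x_3 = 4.5, y_3 = 1.5, z_3 = 8, r_3 = 1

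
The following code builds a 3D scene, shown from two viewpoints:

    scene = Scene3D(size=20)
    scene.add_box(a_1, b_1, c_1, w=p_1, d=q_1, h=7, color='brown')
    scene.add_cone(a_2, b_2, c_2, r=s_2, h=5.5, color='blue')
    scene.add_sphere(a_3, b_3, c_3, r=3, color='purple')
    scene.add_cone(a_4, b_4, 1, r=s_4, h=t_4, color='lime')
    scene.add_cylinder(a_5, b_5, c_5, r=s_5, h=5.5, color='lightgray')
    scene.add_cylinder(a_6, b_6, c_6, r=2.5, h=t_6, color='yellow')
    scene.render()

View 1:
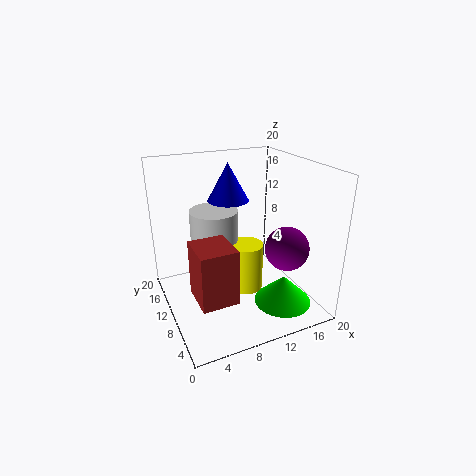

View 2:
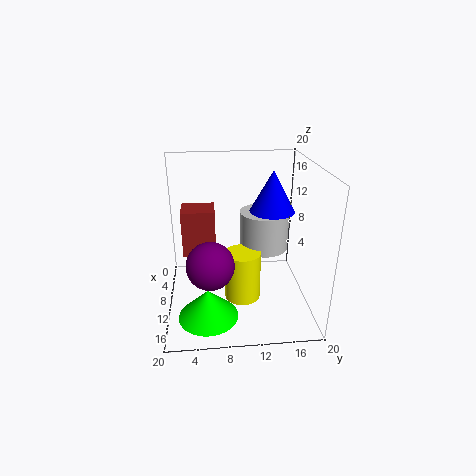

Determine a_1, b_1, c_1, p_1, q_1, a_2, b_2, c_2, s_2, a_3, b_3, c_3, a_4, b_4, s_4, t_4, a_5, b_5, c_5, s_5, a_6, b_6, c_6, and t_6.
a_1 = 2, b_1 = 2, c_1 = 5.5, p_1 = 4.5, q_1 = 5, a_2 = 10.5, b_2 = 14.5, c_2 = 14, s_2 = 3, a_3 = 15.5, b_3 = 6, c_3 = 9, a_4 = 15, b_4 = 5.5, s_4 = 4, t_4 = 4, a_5 = 8, b_5 = 14, c_5 = 7.5, s_5 = 3.5, a_6 = 11.5, b_6 = 10.5, c_6 = 1.5, t_6 = 7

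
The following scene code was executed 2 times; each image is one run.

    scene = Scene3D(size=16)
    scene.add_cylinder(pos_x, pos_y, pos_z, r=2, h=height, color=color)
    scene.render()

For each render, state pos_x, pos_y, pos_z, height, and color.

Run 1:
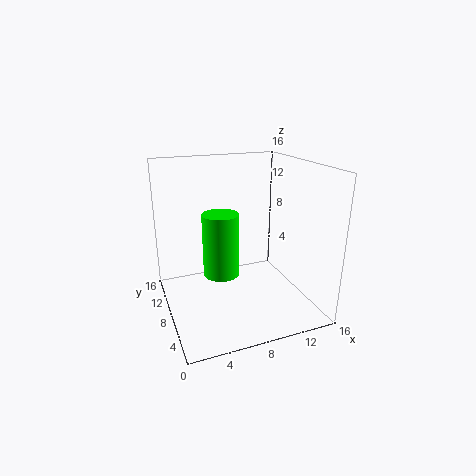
pos_x = 6, pos_y = 8, pos_z = 4, height = 7, color = 'lime'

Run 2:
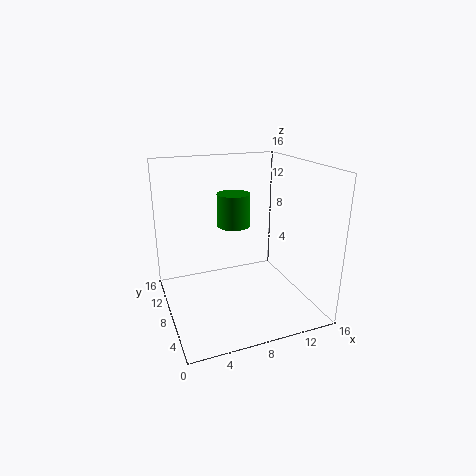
pos_x = 9, pos_y = 12, pos_z = 8, height = 4, color = 'green'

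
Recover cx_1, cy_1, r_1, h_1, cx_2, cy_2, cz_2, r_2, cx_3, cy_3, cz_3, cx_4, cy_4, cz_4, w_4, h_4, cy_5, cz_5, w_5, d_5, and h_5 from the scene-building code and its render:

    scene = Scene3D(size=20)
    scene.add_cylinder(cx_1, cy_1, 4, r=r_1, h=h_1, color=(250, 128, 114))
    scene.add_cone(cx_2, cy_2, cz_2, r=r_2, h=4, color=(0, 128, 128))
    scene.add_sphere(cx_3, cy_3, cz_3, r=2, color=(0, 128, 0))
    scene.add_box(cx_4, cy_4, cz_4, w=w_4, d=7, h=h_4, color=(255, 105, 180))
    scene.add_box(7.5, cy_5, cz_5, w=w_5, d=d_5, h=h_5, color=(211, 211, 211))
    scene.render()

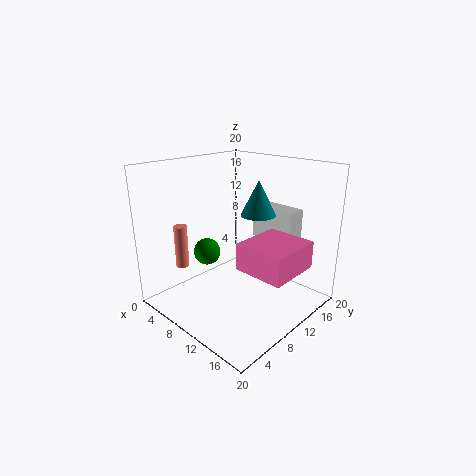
cx_1 = 1.5; cy_1 = 6.5; r_1 = 1; h_1 = 6.5; cx_2 = 16; cy_2 = 7; cz_2 = 15.5; r_2 = 2; cx_3 = 4.5; cy_3 = 9; cz_3 = 6.5; cx_4 = 13.5; cy_4 = 6; cz_4 = 8; w_4 = 6.5; h_4 = 3.5; cy_5 = 16; cz_5 = 8; w_5 = 7; d_5 = 3; h_5 = 5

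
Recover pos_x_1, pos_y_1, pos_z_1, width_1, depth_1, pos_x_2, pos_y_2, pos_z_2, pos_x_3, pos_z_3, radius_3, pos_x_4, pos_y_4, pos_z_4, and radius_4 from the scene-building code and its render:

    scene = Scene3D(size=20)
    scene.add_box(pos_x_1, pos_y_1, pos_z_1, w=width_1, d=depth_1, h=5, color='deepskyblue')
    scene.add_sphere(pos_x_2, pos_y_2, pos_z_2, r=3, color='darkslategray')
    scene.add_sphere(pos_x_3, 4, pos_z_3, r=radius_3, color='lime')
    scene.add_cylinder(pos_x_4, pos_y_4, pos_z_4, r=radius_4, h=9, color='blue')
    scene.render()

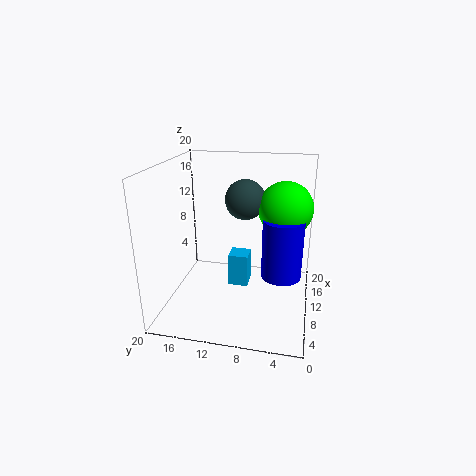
pos_x_1 = 12; pos_y_1 = 9; pos_z_1 = 1; width_1 = 3; depth_1 = 3; pos_x_2 = 15; pos_y_2 = 10; pos_z_2 = 14; pos_x_3 = 15; pos_z_3 = 13; radius_3 = 4; pos_x_4 = 13; pos_y_4 = 4; pos_z_4 = 3; radius_4 = 3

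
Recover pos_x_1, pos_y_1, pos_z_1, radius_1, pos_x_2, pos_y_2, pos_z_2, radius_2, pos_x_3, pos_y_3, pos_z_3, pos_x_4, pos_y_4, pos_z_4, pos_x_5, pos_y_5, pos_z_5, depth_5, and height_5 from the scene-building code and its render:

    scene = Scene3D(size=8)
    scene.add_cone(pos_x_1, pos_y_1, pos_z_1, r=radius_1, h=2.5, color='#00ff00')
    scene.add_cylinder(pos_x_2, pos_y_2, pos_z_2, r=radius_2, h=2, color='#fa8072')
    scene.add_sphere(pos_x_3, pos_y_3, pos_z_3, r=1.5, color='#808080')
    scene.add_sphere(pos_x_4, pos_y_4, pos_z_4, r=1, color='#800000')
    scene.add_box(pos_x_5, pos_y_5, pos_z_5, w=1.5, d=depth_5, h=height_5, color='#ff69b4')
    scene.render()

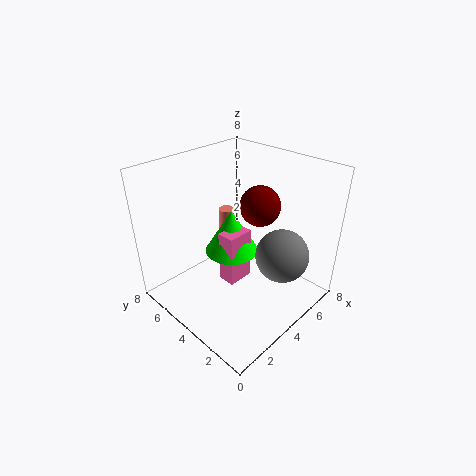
pos_x_1 = 4
pos_y_1 = 4.5
pos_z_1 = 3
radius_1 = 1.5
pos_x_2 = 6
pos_y_2 = 7
pos_z_2 = 2
radius_2 = 0.5
pos_x_3 = 5.5
pos_y_3 = 2
pos_z_3 = 3
pos_x_4 = 4
pos_y_4 = 2.5
pos_z_4 = 6.5
pos_x_5 = 3
pos_y_5 = 3.5
pos_z_5 = 1.5
depth_5 = 1
height_5 = 3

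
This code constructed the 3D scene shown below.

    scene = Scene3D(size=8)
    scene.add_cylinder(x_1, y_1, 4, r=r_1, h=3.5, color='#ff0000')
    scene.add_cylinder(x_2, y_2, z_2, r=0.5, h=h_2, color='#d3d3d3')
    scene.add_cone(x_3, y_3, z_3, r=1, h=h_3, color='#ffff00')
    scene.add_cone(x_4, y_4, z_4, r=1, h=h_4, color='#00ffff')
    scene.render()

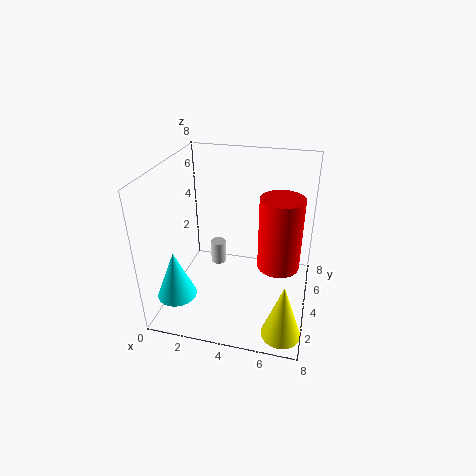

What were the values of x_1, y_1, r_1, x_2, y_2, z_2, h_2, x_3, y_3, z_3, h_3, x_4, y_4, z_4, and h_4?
x_1 = 6.5
y_1 = 2
r_1 = 1
x_2 = 2
y_2 = 6.5
z_2 = 0.5
h_2 = 1.5
x_3 = 7
y_3 = 1
z_3 = 0.5
h_3 = 3
x_4 = 1.5
y_4 = 1
z_4 = 2
h_4 = 2.5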